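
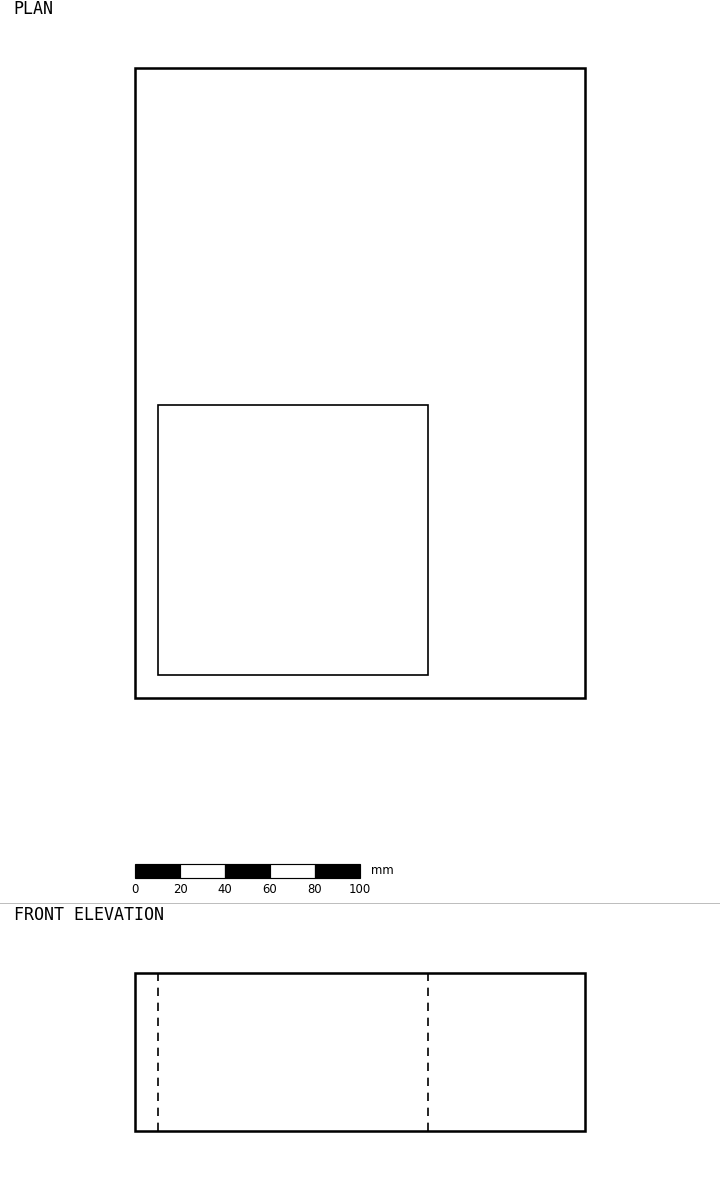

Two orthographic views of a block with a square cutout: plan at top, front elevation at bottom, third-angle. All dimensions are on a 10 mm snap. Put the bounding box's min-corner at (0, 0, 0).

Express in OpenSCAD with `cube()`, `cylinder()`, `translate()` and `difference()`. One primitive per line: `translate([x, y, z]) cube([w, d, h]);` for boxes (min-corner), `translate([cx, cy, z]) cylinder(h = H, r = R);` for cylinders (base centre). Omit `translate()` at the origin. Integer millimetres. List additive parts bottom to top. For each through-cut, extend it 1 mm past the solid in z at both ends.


difference() {
  cube([200, 280, 70]);
  translate([10, 10, -1]) cube([120, 120, 72]);
}


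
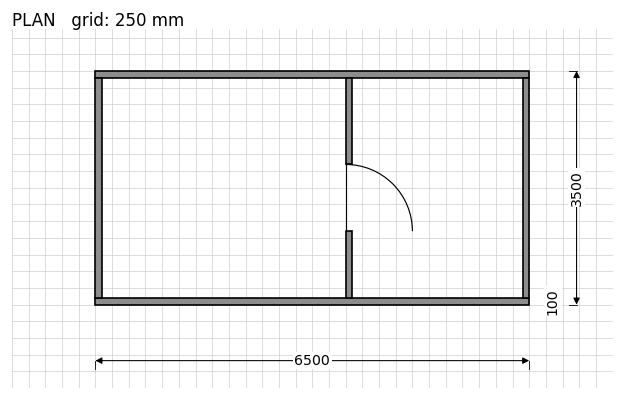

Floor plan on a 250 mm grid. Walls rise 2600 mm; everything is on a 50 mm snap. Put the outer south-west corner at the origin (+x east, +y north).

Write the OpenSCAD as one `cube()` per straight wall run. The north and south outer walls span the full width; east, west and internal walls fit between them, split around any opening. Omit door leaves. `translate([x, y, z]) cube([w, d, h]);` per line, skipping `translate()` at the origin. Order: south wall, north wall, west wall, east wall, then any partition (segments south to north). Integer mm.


cube([6500, 100, 2600]);
translate([0, 3400, 0]) cube([6500, 100, 2600]);
translate([0, 100, 0]) cube([100, 3300, 2600]);
translate([6400, 100, 0]) cube([100, 3300, 2600]);
translate([3750, 100, 0]) cube([100, 1000, 2600]);
translate([3750, 2100, 0]) cube([100, 1300, 2600]);


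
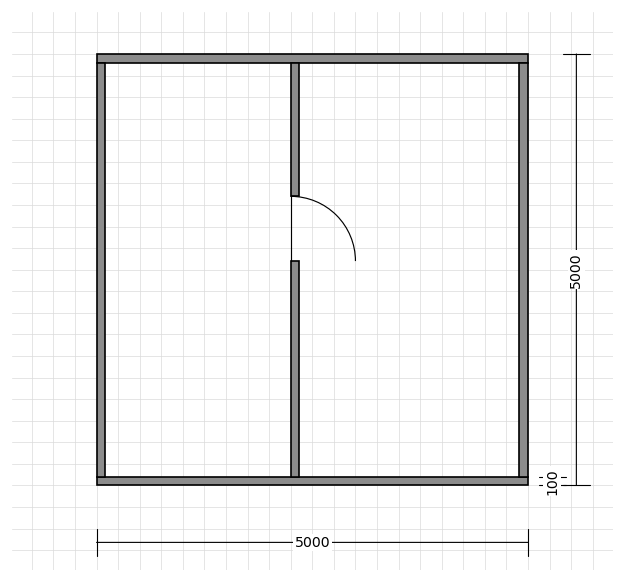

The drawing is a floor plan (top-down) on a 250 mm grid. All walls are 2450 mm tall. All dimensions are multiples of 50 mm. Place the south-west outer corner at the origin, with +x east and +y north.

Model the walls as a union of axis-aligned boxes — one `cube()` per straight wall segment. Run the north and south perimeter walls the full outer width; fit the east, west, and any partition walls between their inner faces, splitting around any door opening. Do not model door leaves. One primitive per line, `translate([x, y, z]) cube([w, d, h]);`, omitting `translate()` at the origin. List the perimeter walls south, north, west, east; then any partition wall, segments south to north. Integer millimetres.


cube([5000, 100, 2450]);
translate([0, 4900, 0]) cube([5000, 100, 2450]);
translate([0, 100, 0]) cube([100, 4800, 2450]);
translate([4900, 100, 0]) cube([100, 4800, 2450]);
translate([2250, 100, 0]) cube([100, 2500, 2450]);
translate([2250, 3350, 0]) cube([100, 1550, 2450]);


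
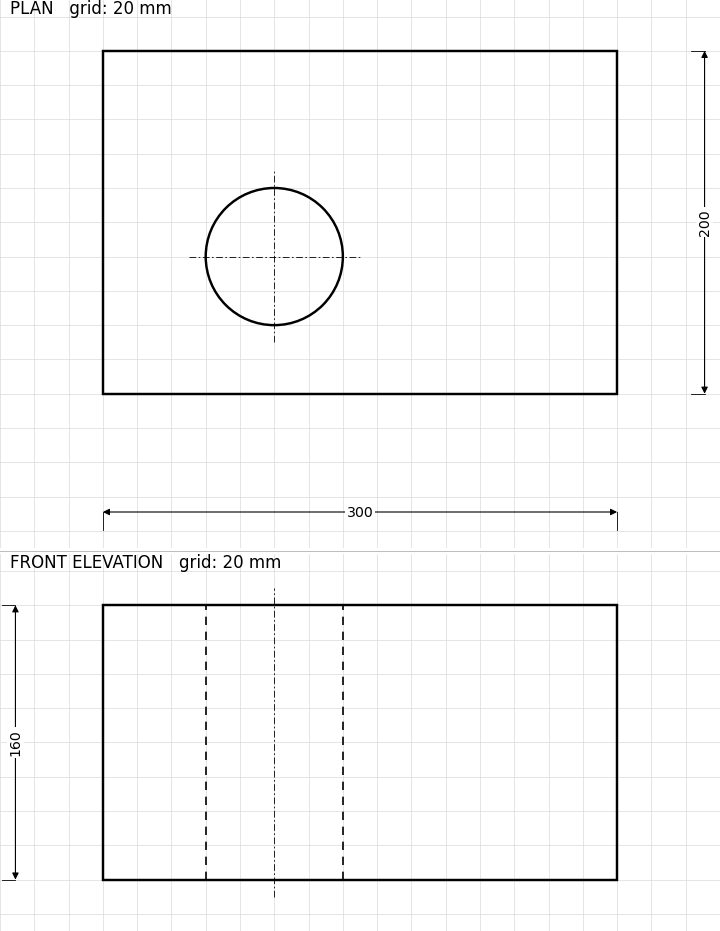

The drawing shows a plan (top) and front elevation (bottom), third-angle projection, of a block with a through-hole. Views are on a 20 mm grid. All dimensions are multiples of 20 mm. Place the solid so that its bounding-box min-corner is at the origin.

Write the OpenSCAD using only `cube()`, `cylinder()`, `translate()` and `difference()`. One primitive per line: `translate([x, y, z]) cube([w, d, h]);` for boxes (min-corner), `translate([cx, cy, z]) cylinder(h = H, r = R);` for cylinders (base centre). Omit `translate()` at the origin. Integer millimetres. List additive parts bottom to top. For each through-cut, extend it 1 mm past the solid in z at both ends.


difference() {
  cube([300, 200, 160]);
  translate([100, 80, -1]) cylinder(h = 162, r = 40);
}


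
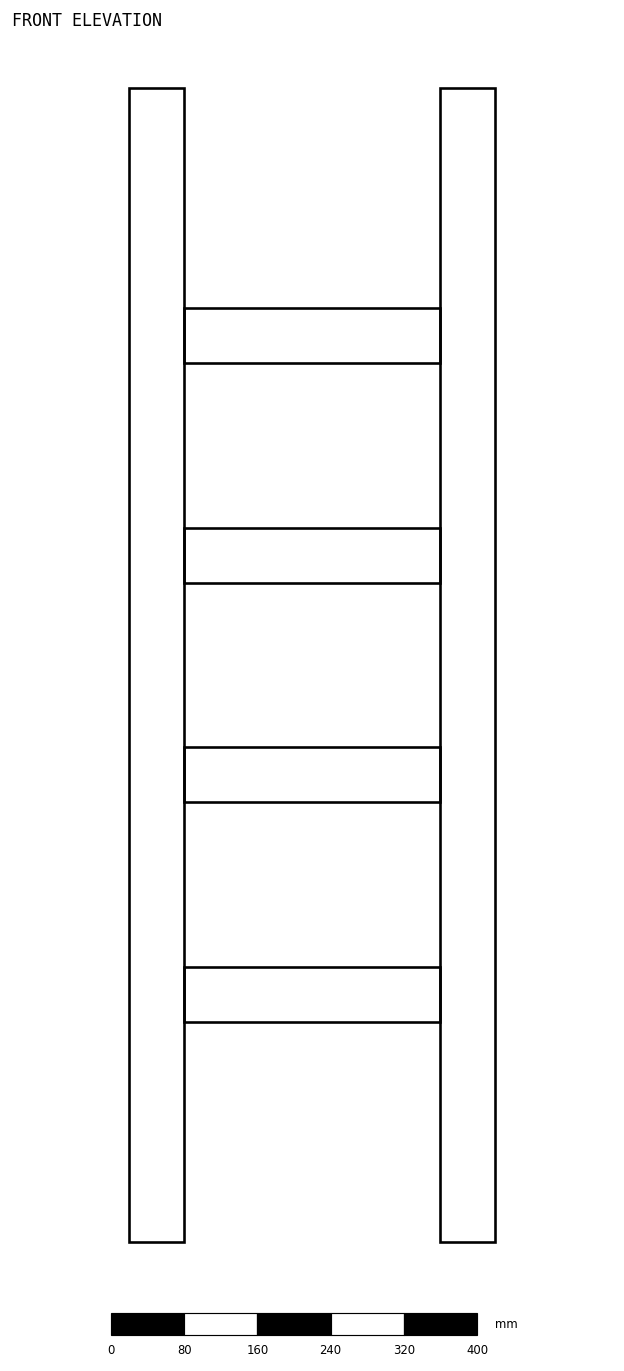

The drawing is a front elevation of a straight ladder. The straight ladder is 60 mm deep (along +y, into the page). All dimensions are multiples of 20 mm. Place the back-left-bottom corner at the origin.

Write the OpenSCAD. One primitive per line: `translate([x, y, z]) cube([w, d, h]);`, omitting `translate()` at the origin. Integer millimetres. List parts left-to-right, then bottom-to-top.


cube([60, 60, 1260]);
translate([60, 0, 240]) cube([280, 60, 60]);
translate([60, 0, 480]) cube([280, 60, 60]);
translate([60, 0, 720]) cube([280, 60, 60]);
translate([60, 0, 960]) cube([280, 60, 60]);
translate([340, 0, 0]) cube([60, 60, 1260]);


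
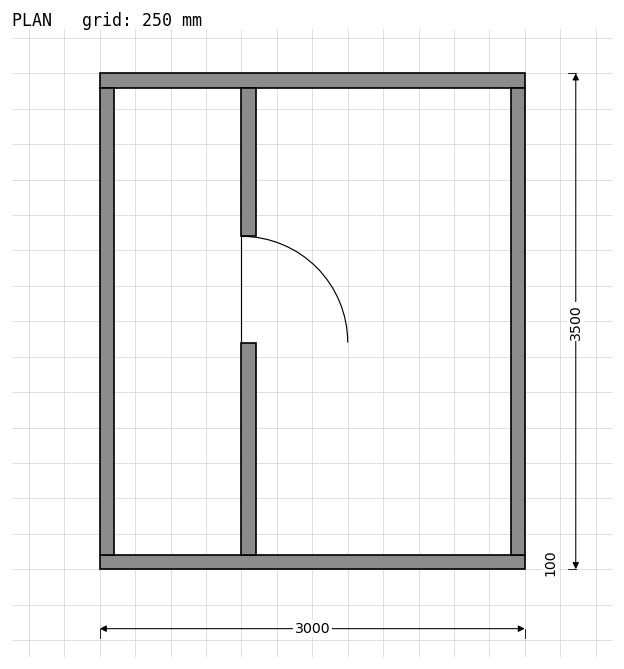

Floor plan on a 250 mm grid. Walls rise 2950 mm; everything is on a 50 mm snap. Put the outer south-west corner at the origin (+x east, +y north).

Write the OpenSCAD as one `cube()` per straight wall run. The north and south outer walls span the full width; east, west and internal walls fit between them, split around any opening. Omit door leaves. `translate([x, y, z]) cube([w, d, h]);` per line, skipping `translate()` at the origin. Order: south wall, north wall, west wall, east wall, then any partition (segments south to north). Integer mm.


cube([3000, 100, 2950]);
translate([0, 3400, 0]) cube([3000, 100, 2950]);
translate([0, 100, 0]) cube([100, 3300, 2950]);
translate([2900, 100, 0]) cube([100, 3300, 2950]);
translate([1000, 100, 0]) cube([100, 1500, 2950]);
translate([1000, 2350, 0]) cube([100, 1050, 2950]);


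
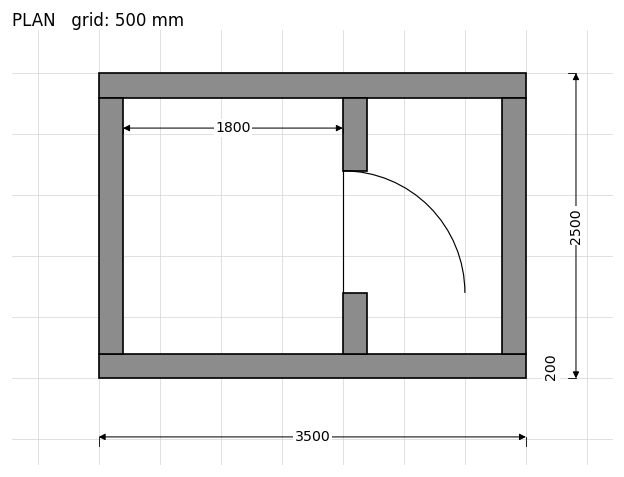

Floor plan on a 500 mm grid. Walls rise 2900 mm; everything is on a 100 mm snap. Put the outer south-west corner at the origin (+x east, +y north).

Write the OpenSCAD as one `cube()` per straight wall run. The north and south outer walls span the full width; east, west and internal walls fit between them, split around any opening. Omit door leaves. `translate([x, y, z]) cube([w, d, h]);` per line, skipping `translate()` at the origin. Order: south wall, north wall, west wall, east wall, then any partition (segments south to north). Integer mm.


cube([3500, 200, 2900]);
translate([0, 2300, 0]) cube([3500, 200, 2900]);
translate([0, 200, 0]) cube([200, 2100, 2900]);
translate([3300, 200, 0]) cube([200, 2100, 2900]);
translate([2000, 200, 0]) cube([200, 500, 2900]);
translate([2000, 1700, 0]) cube([200, 600, 2900]);


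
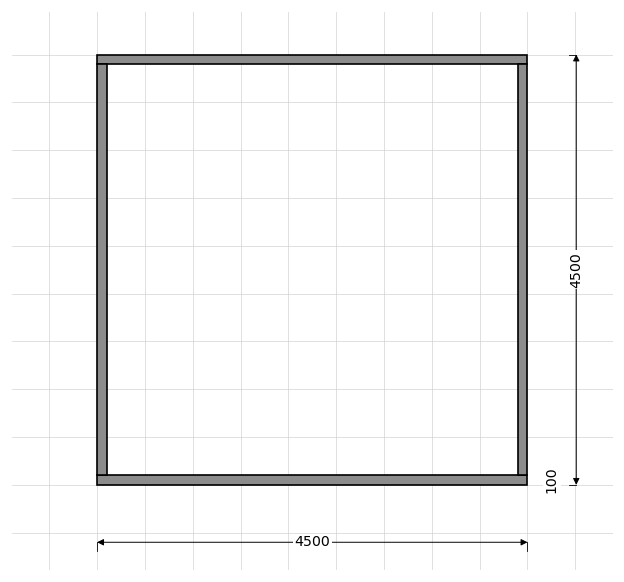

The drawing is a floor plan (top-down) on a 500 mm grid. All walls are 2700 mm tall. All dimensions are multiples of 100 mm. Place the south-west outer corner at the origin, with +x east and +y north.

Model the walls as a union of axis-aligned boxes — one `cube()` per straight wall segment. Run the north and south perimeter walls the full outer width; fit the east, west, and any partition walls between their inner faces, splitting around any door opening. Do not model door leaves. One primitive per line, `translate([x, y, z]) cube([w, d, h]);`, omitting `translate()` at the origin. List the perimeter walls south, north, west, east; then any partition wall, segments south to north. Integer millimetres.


cube([4500, 100, 2700]);
translate([0, 4400, 0]) cube([4500, 100, 2700]);
translate([0, 100, 0]) cube([100, 4300, 2700]);
translate([4400, 100, 0]) cube([100, 4300, 2700]);


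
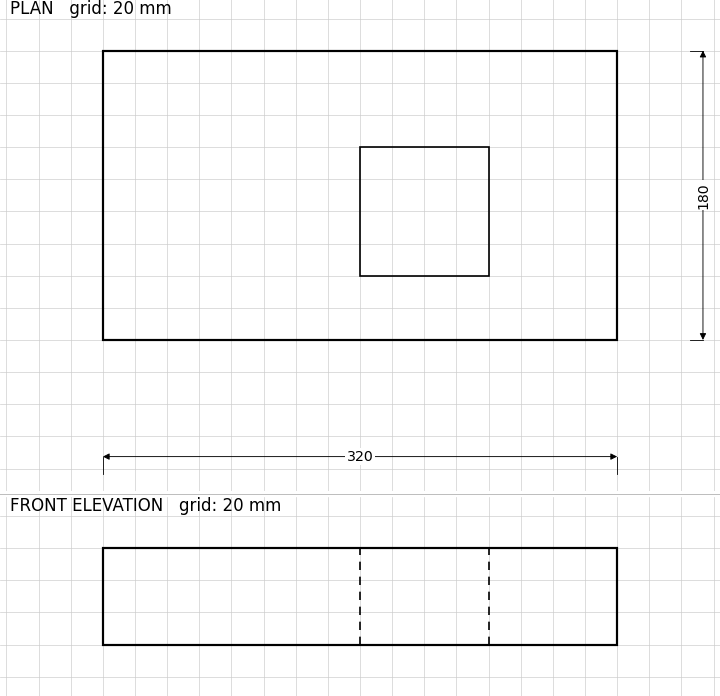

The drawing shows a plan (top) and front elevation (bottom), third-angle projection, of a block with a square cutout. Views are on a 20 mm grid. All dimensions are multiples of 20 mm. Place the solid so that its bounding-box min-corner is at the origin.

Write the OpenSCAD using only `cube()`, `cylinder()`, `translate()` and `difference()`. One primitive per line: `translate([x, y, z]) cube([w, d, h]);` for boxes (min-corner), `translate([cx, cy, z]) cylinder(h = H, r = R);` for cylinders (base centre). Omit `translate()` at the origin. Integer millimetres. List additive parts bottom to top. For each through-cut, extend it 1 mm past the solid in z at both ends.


difference() {
  cube([320, 180, 60]);
  translate([160, 40, -1]) cube([80, 80, 62]);
}


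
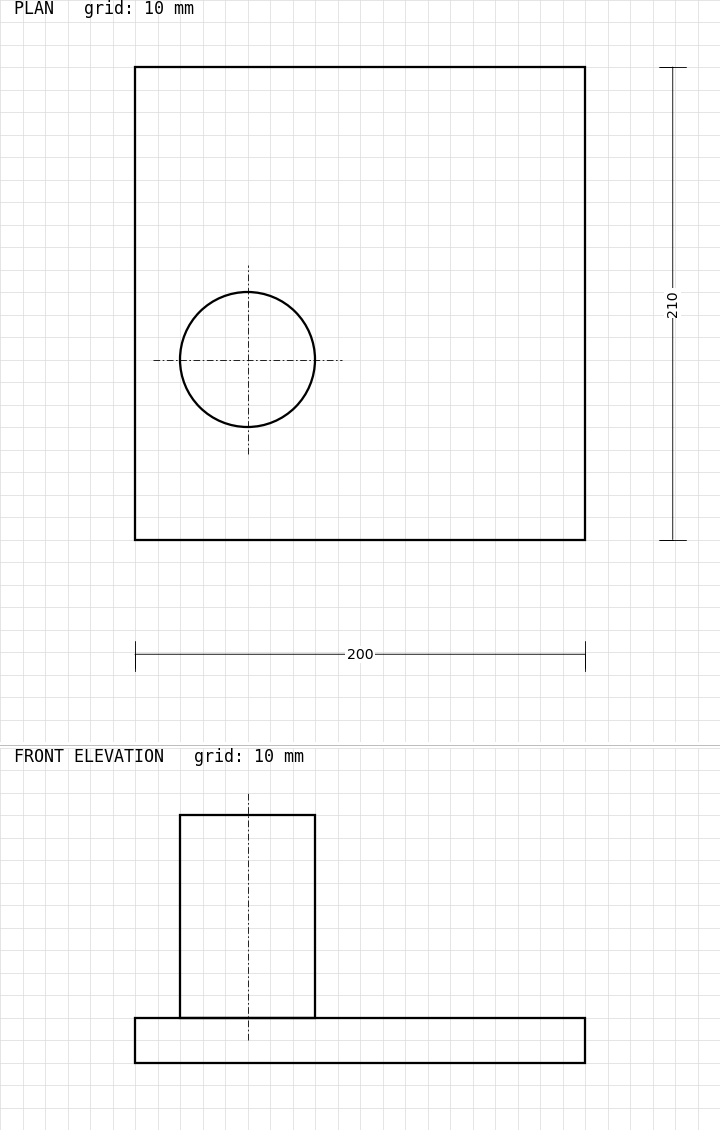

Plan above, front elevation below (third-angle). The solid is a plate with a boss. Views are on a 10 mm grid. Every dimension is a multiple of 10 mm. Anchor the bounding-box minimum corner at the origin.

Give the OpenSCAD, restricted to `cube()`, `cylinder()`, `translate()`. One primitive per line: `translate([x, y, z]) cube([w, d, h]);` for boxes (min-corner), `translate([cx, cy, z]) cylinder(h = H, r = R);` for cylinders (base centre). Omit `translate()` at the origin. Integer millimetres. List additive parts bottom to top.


cube([200, 210, 20]);
translate([50, 80, 20]) cylinder(h = 90, r = 30);


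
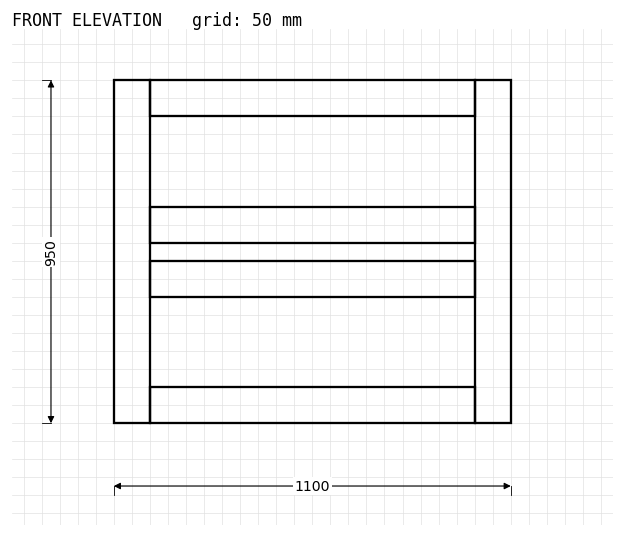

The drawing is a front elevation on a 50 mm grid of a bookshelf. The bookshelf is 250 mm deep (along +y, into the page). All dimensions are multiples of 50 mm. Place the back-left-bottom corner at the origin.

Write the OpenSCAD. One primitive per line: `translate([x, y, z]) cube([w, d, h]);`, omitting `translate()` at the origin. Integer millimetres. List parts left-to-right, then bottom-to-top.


cube([100, 250, 950]);
translate([100, 0, 0]) cube([900, 250, 100]);
translate([100, 0, 350]) cube([900, 250, 100]);
translate([100, 0, 500]) cube([900, 250, 100]);
translate([100, 0, 850]) cube([900, 250, 100]);
translate([1000, 0, 0]) cube([100, 250, 950]);


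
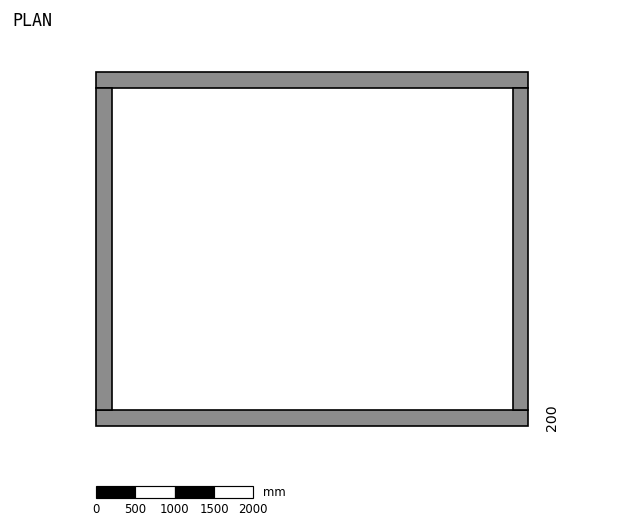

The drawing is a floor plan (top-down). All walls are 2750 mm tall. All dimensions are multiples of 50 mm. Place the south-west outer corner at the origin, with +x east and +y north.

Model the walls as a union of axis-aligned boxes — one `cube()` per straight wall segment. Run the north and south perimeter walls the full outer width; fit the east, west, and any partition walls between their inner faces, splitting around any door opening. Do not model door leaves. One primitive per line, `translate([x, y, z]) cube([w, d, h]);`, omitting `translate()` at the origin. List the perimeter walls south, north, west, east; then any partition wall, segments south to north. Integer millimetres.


cube([5500, 200, 2750]);
translate([0, 4300, 0]) cube([5500, 200, 2750]);
translate([0, 200, 0]) cube([200, 4100, 2750]);
translate([5300, 200, 0]) cube([200, 4100, 2750]);


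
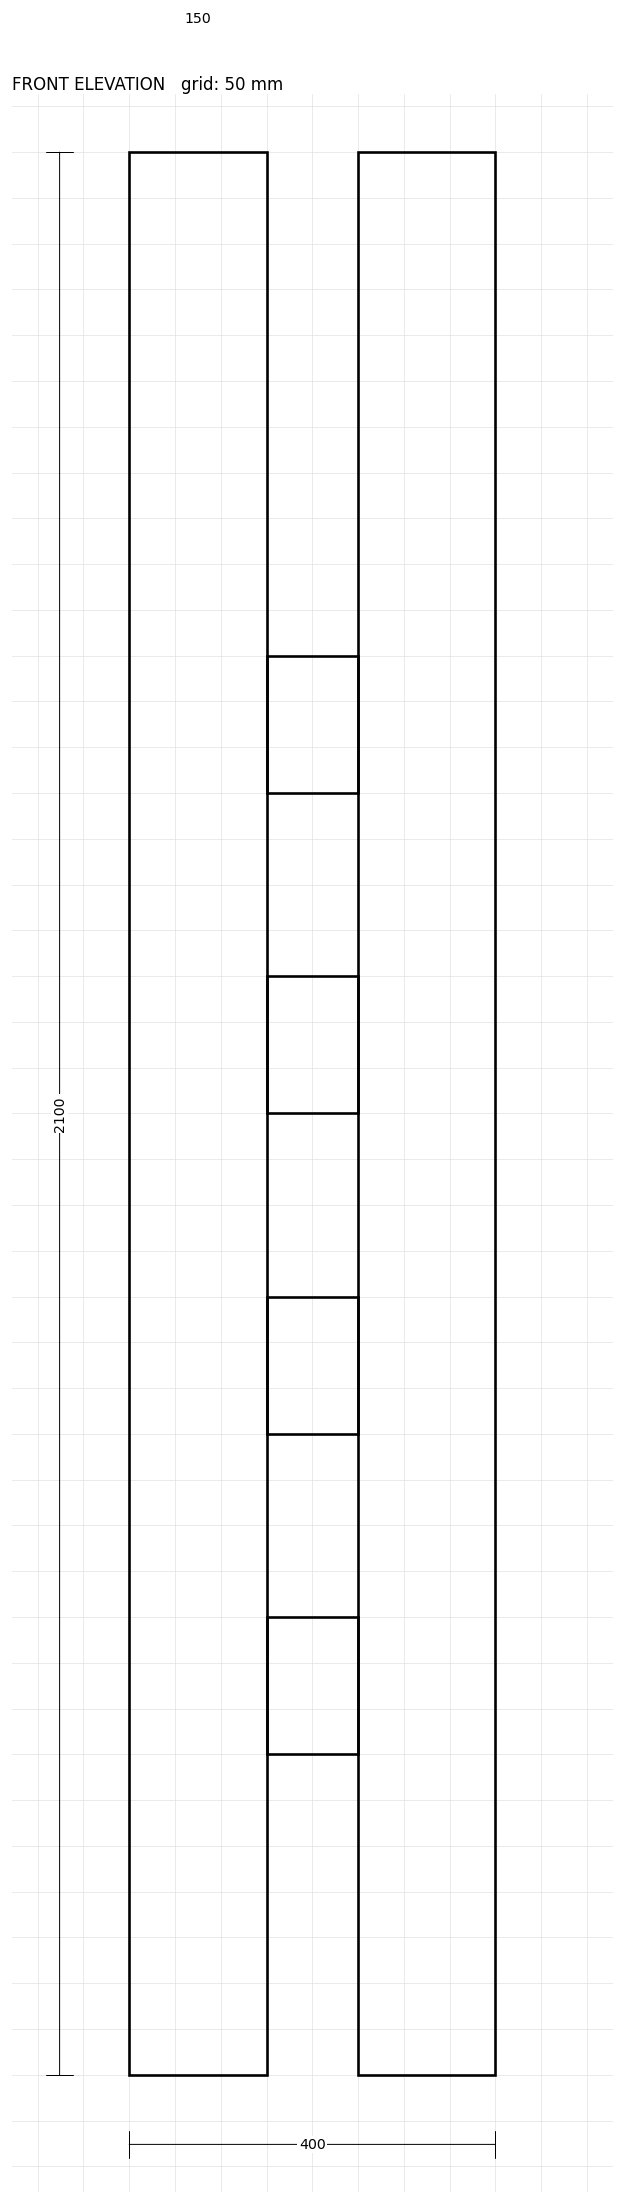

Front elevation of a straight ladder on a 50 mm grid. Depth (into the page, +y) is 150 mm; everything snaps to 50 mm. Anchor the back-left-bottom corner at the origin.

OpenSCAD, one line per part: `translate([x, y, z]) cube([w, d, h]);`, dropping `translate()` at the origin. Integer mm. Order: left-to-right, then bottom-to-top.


cube([150, 150, 2100]);
translate([150, 0, 350]) cube([100, 150, 150]);
translate([150, 0, 700]) cube([100, 150, 150]);
translate([150, 0, 1050]) cube([100, 150, 150]);
translate([150, 0, 1400]) cube([100, 150, 150]);
translate([250, 0, 0]) cube([150, 150, 2100]);


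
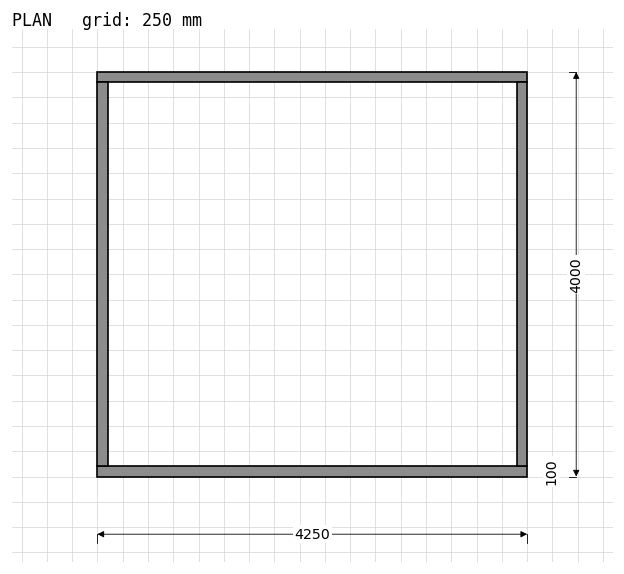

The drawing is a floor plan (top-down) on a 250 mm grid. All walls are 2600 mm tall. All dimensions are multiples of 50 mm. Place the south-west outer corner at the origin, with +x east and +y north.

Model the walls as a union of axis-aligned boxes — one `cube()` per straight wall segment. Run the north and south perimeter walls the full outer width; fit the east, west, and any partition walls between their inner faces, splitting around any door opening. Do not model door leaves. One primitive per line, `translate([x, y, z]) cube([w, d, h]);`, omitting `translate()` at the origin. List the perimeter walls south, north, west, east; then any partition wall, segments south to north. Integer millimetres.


cube([4250, 100, 2600]);
translate([0, 3900, 0]) cube([4250, 100, 2600]);
translate([0, 100, 0]) cube([100, 3800, 2600]);
translate([4150, 100, 0]) cube([100, 3800, 2600]);


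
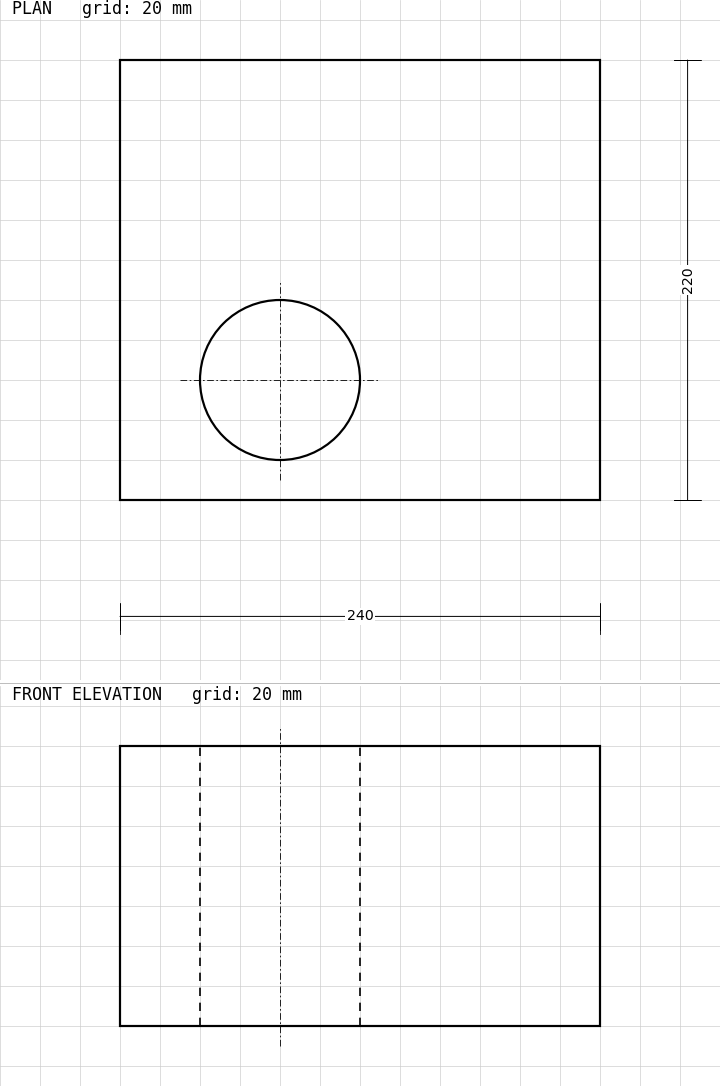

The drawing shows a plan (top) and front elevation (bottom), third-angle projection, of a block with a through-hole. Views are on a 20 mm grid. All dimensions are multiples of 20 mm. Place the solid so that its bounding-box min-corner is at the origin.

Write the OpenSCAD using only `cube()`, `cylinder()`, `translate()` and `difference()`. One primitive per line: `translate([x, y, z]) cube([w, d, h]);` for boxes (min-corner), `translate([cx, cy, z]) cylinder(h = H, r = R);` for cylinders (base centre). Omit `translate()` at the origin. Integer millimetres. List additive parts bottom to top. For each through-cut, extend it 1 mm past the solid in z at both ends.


difference() {
  cube([240, 220, 140]);
  translate([80, 60, -1]) cylinder(h = 142, r = 40);
}


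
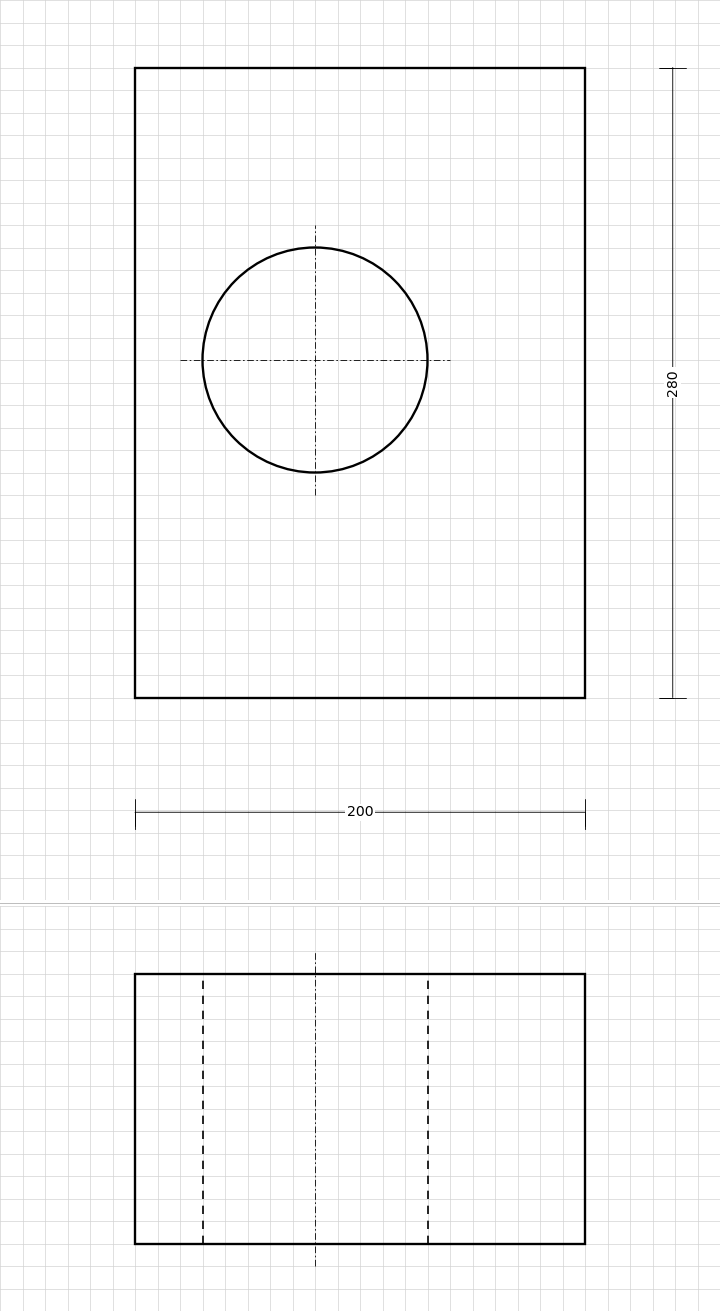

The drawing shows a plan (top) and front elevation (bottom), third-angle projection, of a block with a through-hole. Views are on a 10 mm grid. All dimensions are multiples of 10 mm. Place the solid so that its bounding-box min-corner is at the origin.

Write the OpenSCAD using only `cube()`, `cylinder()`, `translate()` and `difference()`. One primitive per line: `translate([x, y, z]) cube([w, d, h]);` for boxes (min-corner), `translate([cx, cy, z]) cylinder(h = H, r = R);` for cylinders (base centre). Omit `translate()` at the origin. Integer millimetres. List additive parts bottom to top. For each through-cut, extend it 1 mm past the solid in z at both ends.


difference() {
  cube([200, 280, 120]);
  translate([80, 150, -1]) cylinder(h = 122, r = 50);
}


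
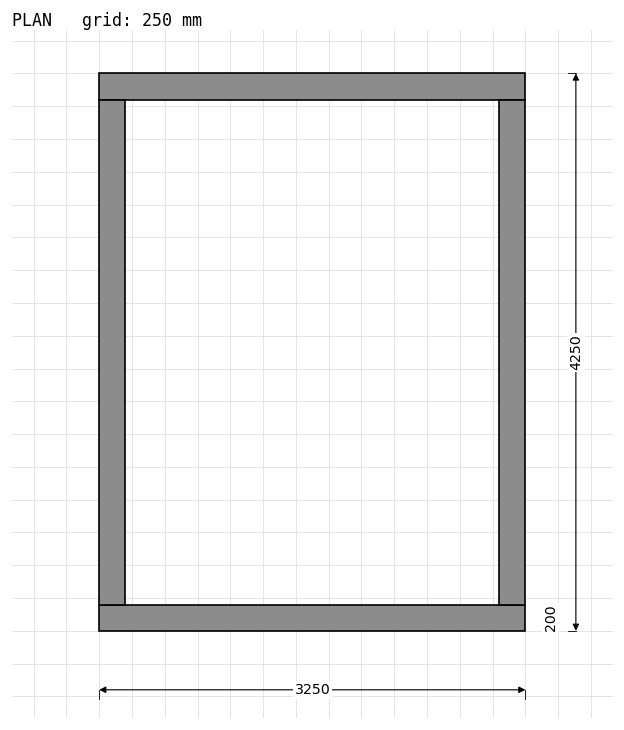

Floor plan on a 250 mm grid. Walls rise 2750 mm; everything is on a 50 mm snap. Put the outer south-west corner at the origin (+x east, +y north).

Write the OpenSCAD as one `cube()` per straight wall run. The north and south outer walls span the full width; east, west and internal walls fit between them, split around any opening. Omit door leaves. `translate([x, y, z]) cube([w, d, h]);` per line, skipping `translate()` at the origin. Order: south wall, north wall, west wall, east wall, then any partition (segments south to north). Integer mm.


cube([3250, 200, 2750]);
translate([0, 4050, 0]) cube([3250, 200, 2750]);
translate([0, 200, 0]) cube([200, 3850, 2750]);
translate([3050, 200, 0]) cube([200, 3850, 2750]);


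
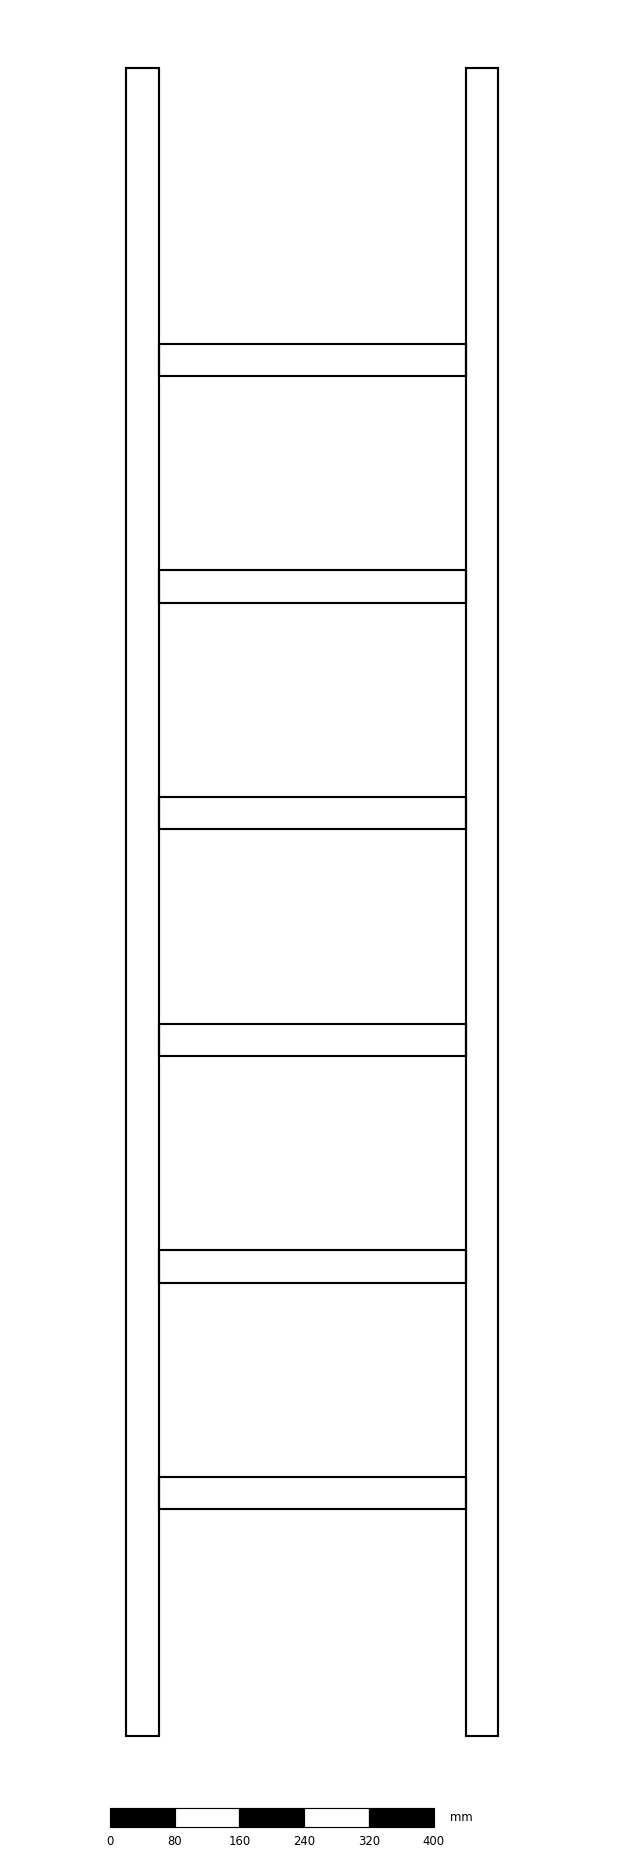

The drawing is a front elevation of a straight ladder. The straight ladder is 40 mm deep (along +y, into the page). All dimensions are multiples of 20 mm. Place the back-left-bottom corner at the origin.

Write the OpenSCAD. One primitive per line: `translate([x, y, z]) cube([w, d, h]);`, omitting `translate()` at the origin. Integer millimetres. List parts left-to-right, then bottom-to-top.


cube([40, 40, 2060]);
translate([40, 0, 280]) cube([380, 40, 40]);
translate([40, 0, 560]) cube([380, 40, 40]);
translate([40, 0, 840]) cube([380, 40, 40]);
translate([40, 0, 1120]) cube([380, 40, 40]);
translate([40, 0, 1400]) cube([380, 40, 40]);
translate([40, 0, 1680]) cube([380, 40, 40]);
translate([420, 0, 0]) cube([40, 40, 2060]);


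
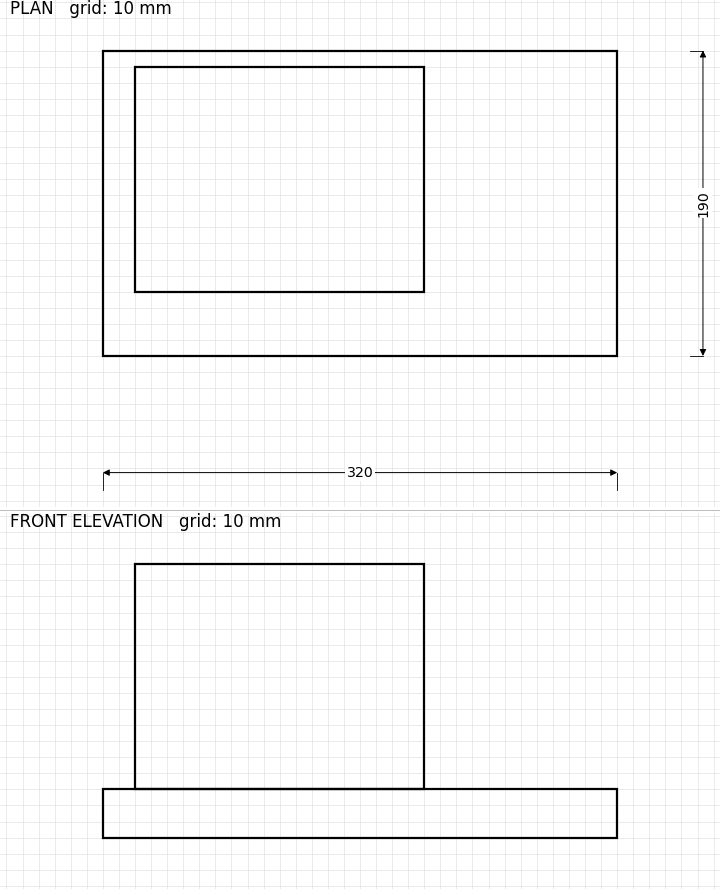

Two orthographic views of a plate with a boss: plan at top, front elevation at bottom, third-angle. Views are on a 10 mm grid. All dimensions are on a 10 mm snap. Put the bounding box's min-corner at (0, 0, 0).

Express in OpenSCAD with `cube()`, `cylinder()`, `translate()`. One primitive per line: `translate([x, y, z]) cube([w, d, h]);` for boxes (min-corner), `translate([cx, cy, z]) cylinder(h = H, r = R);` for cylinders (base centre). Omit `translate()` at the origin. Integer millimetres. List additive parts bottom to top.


cube([320, 190, 30]);
translate([20, 40, 30]) cube([180, 140, 140]);


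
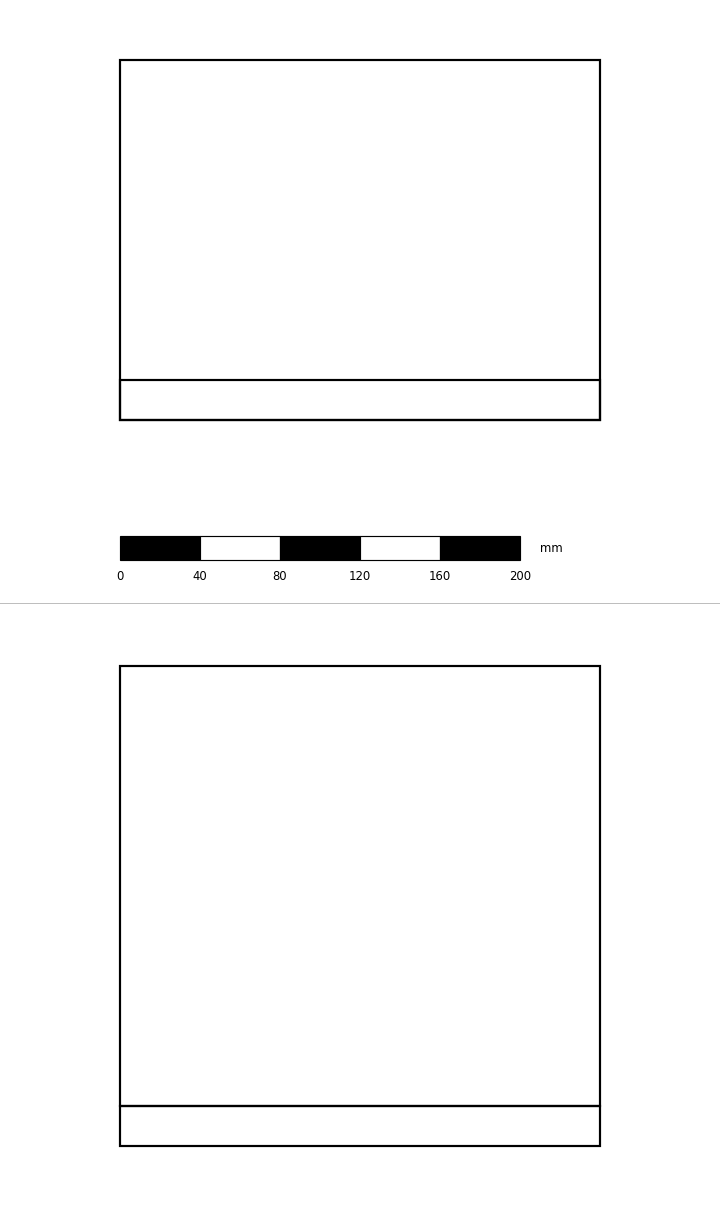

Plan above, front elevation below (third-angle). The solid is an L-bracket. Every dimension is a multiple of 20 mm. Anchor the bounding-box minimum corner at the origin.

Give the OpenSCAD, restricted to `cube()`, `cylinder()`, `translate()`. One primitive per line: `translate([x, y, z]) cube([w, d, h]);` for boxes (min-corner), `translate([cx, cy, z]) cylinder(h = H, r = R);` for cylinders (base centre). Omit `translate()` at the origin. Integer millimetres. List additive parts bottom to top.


cube([240, 180, 20]);
translate([0, 0, 20]) cube([240, 20, 220]);


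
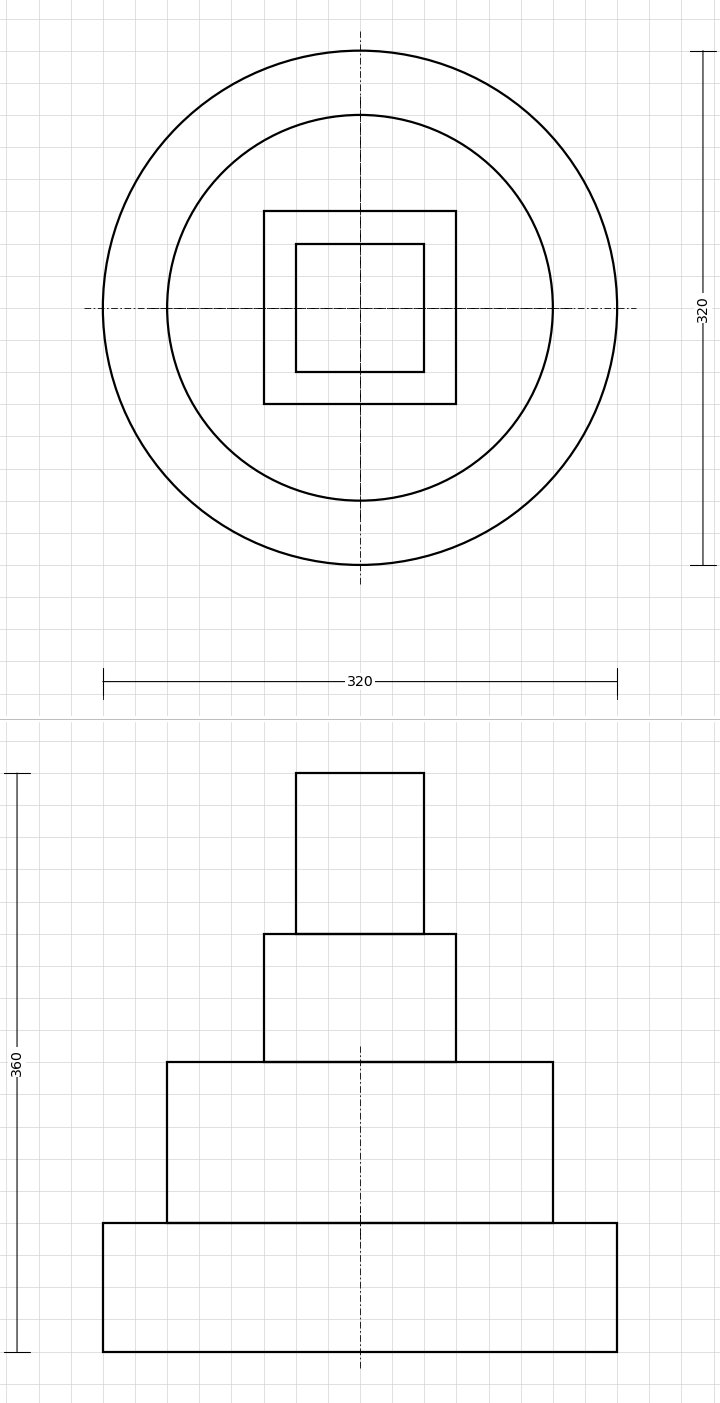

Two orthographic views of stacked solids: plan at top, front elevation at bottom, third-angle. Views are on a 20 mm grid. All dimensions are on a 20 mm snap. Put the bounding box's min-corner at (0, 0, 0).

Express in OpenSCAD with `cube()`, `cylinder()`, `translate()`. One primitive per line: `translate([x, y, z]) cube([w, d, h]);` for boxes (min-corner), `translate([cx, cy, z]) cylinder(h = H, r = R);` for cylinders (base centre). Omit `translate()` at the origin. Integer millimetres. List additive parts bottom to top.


translate([160, 160, 0]) cylinder(h = 80, r = 160);
translate([160, 160, 80]) cylinder(h = 100, r = 120);
translate([100, 100, 180]) cube([120, 120, 80]);
translate([120, 120, 260]) cube([80, 80, 100]);


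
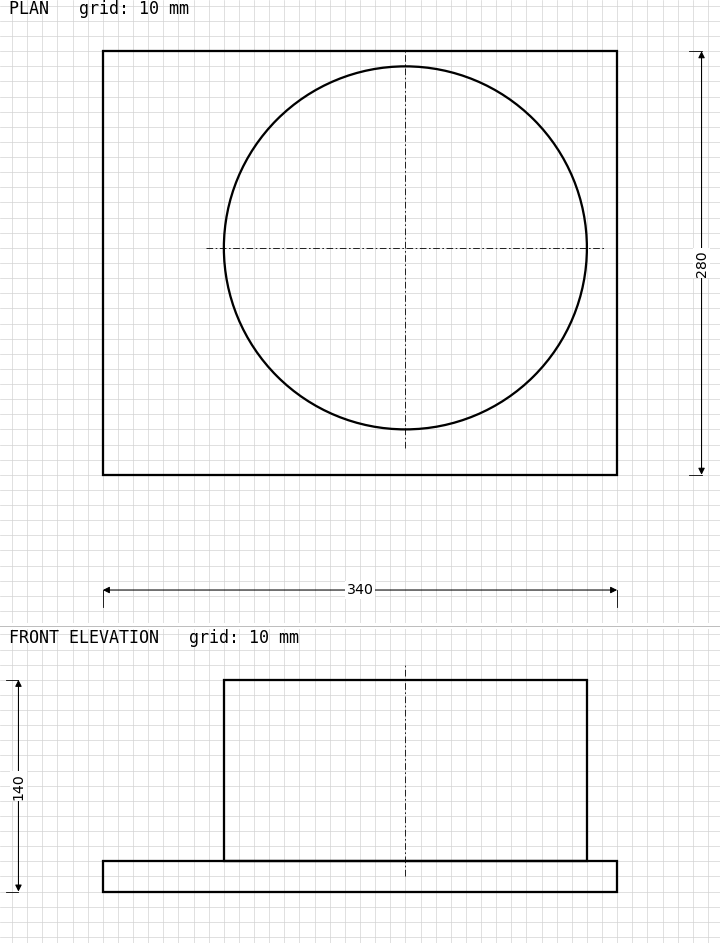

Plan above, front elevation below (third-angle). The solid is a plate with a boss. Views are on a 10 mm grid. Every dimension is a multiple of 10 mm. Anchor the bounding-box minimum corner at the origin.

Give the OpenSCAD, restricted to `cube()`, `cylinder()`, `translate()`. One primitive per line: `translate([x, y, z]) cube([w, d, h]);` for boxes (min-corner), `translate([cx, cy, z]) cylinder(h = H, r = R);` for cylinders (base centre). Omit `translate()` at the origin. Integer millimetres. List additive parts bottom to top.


cube([340, 280, 20]);
translate([200, 150, 20]) cylinder(h = 120, r = 120);


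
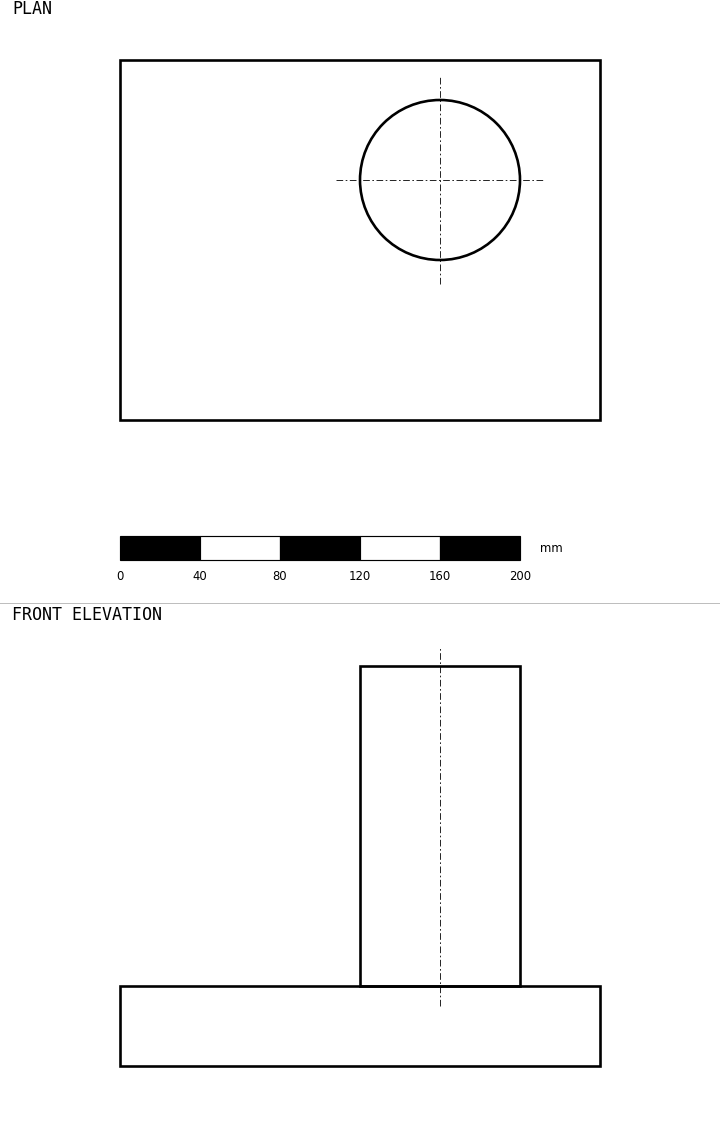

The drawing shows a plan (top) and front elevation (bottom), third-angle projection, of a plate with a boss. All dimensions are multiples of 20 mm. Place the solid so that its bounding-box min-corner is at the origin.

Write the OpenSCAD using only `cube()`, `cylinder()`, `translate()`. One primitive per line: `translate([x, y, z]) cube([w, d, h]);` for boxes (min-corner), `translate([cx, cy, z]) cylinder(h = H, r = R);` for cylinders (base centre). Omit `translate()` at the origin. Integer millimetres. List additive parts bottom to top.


cube([240, 180, 40]);
translate([160, 120, 40]) cylinder(h = 160, r = 40);


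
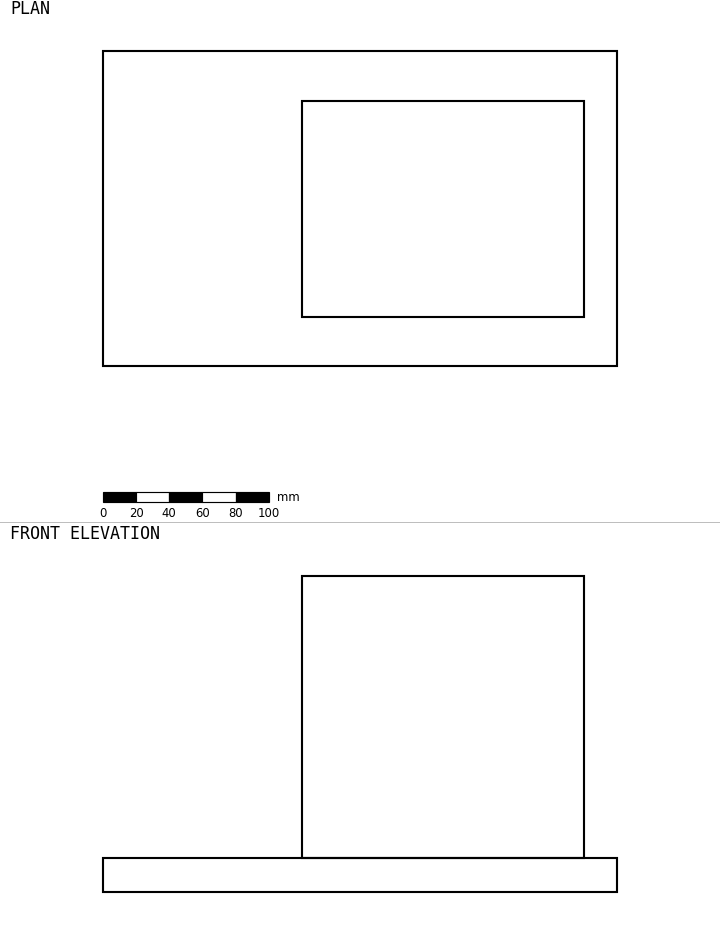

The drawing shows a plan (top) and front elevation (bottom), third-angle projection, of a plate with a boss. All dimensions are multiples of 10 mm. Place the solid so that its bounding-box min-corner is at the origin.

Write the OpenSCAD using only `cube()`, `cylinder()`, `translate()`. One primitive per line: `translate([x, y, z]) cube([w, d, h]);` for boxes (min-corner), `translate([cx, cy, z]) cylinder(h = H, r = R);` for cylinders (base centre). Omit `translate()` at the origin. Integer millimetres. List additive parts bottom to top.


cube([310, 190, 20]);
translate([120, 30, 20]) cube([170, 130, 170]);


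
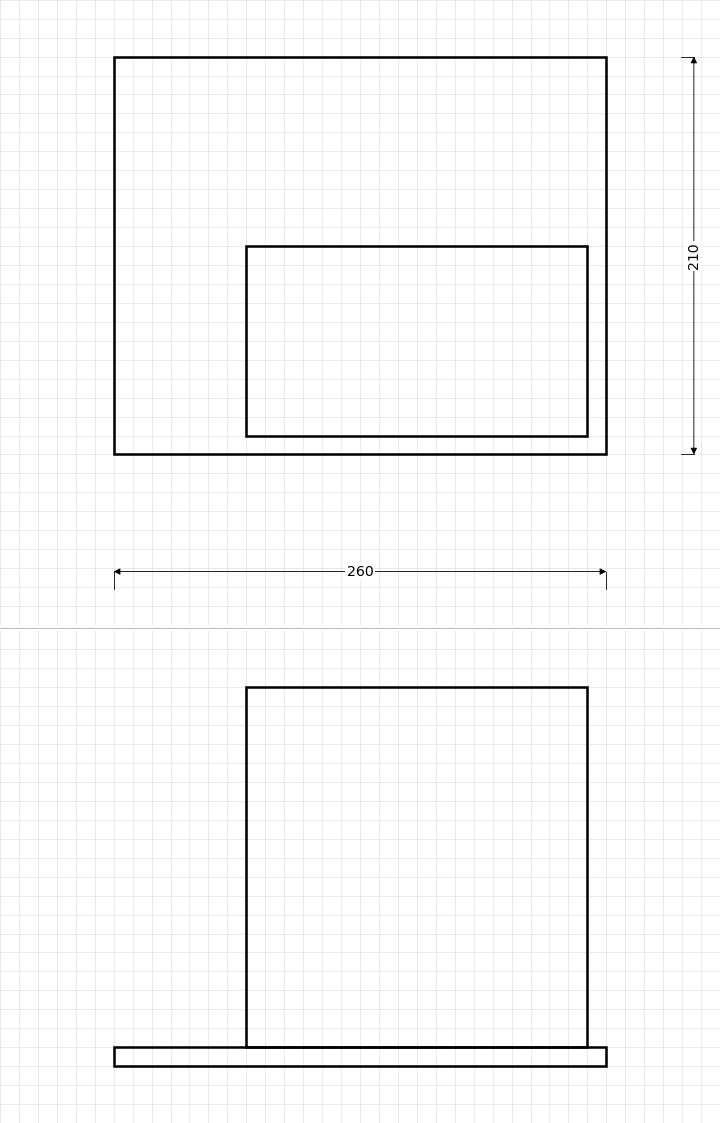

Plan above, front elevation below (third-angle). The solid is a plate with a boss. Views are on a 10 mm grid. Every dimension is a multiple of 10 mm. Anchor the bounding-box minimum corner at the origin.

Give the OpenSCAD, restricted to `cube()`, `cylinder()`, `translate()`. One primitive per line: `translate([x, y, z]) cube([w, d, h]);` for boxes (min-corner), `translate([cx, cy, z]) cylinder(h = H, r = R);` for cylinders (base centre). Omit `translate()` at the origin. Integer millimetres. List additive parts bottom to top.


cube([260, 210, 10]);
translate([70, 10, 10]) cube([180, 100, 190]);


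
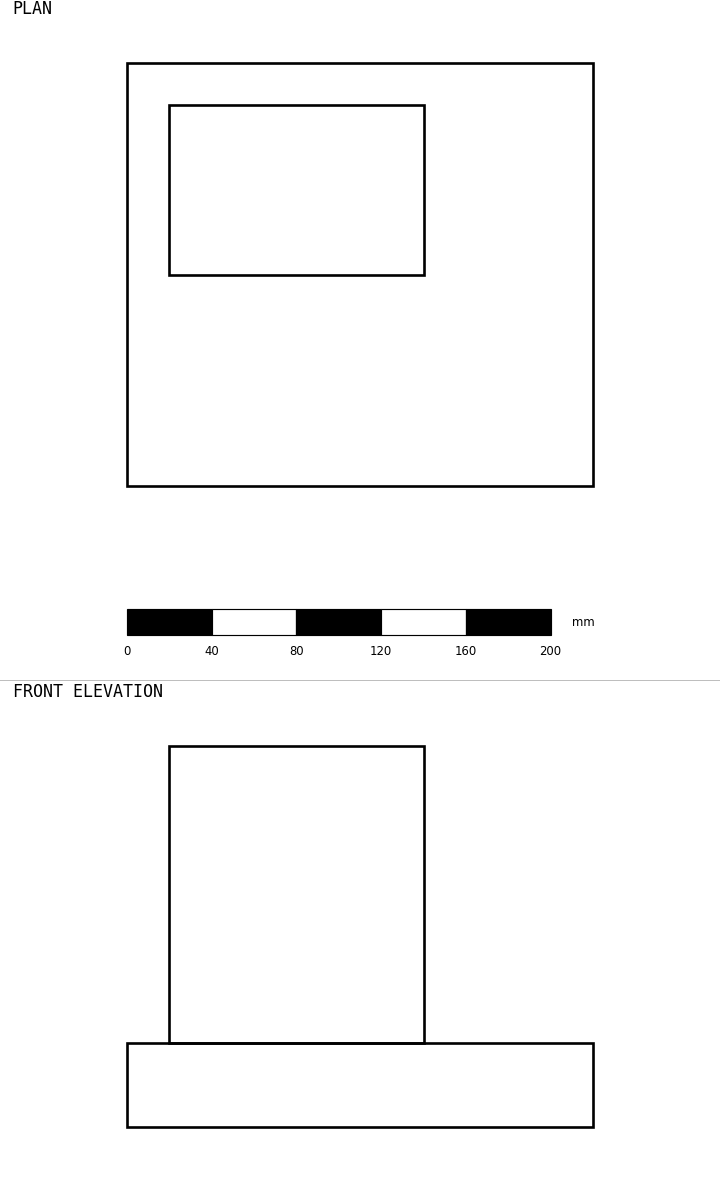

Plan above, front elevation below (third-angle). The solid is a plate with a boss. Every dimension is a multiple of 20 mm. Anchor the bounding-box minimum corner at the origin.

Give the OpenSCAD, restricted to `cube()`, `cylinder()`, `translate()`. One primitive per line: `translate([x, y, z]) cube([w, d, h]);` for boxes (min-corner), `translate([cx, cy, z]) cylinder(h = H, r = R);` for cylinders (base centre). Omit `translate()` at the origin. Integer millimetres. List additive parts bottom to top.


cube([220, 200, 40]);
translate([20, 100, 40]) cube([120, 80, 140]);


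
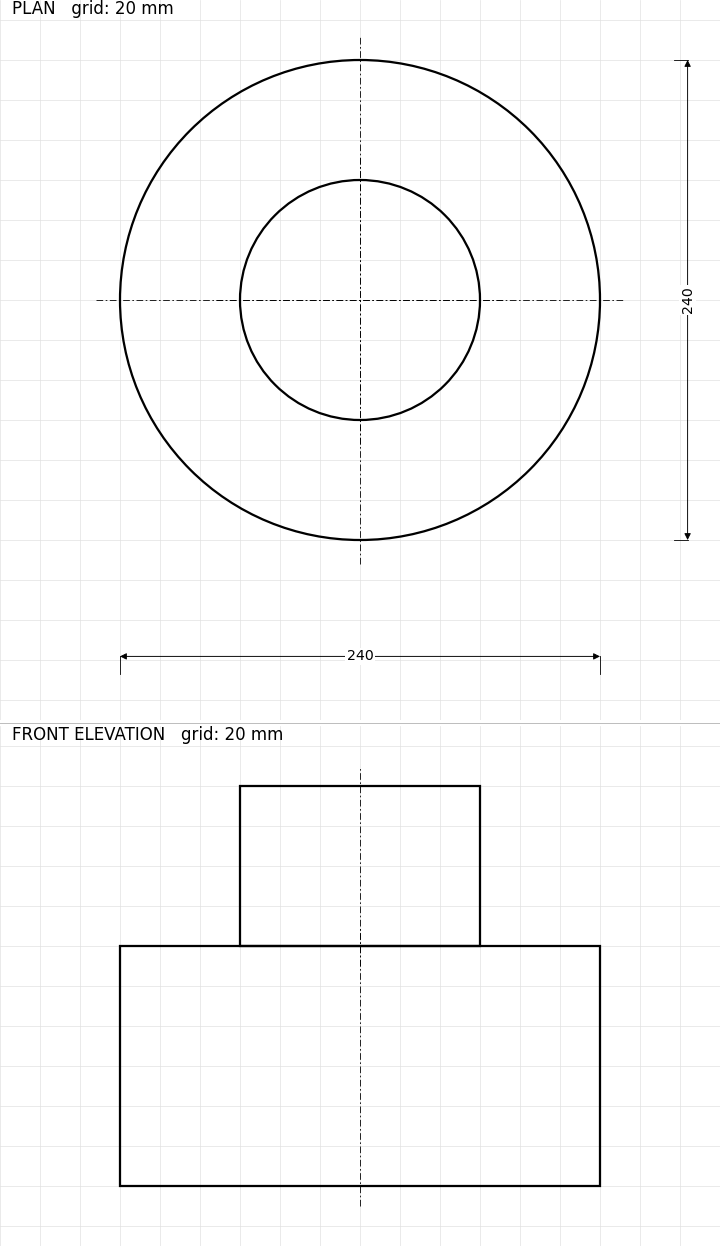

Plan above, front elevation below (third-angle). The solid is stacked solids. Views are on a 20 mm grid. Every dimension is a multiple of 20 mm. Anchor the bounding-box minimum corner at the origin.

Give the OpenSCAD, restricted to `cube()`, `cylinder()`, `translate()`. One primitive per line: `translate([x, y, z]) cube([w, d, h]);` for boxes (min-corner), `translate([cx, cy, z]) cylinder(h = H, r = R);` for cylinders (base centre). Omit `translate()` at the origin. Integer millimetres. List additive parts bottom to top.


translate([120, 120, 0]) cylinder(h = 120, r = 120);
translate([120, 120, 120]) cylinder(h = 80, r = 60);


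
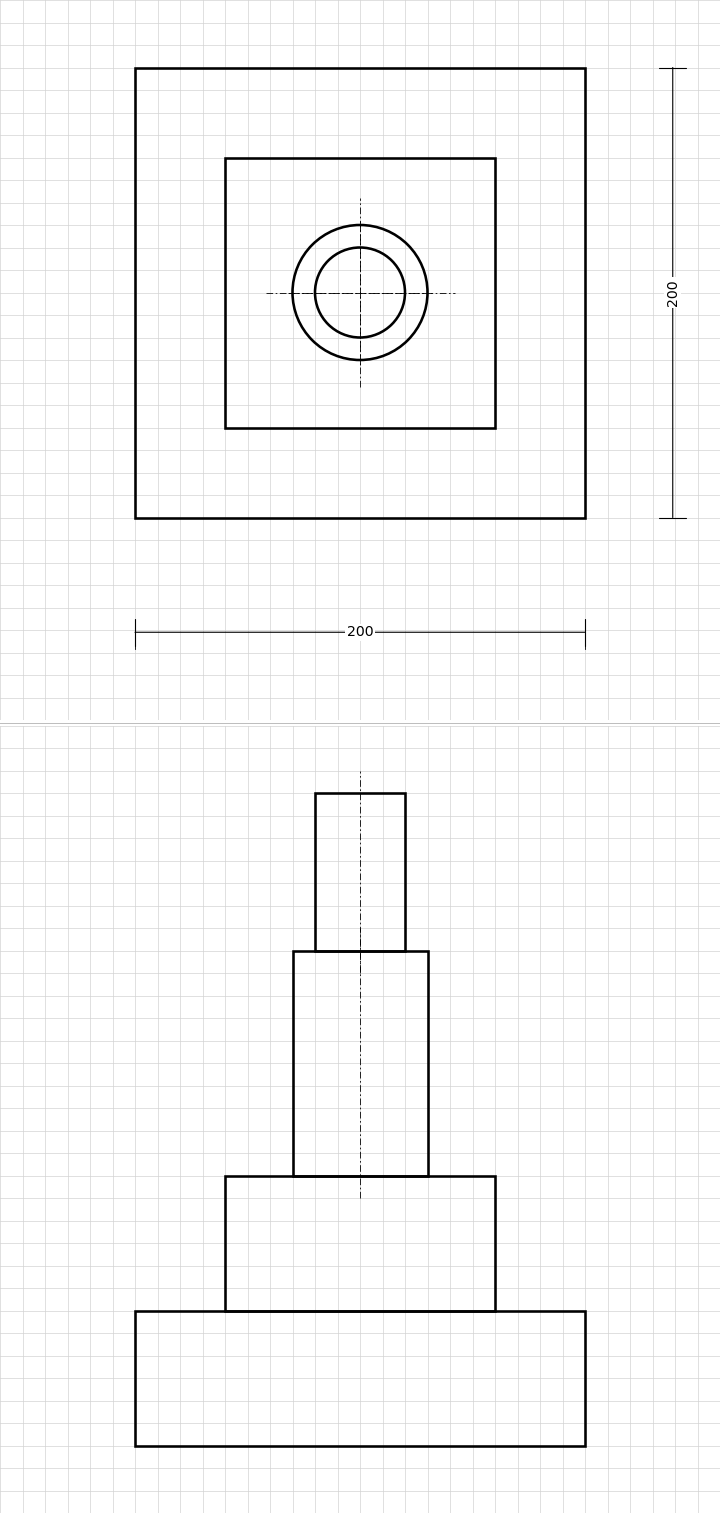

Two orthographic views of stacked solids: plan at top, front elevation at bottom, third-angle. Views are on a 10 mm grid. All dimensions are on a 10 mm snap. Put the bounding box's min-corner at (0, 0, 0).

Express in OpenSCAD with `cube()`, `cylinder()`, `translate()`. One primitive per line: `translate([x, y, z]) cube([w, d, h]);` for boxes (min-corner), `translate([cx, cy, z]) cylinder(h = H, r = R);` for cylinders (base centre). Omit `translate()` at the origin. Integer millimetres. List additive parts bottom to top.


cube([200, 200, 60]);
translate([40, 40, 60]) cube([120, 120, 60]);
translate([100, 100, 120]) cylinder(h = 100, r = 30);
translate([100, 100, 220]) cylinder(h = 70, r = 20);


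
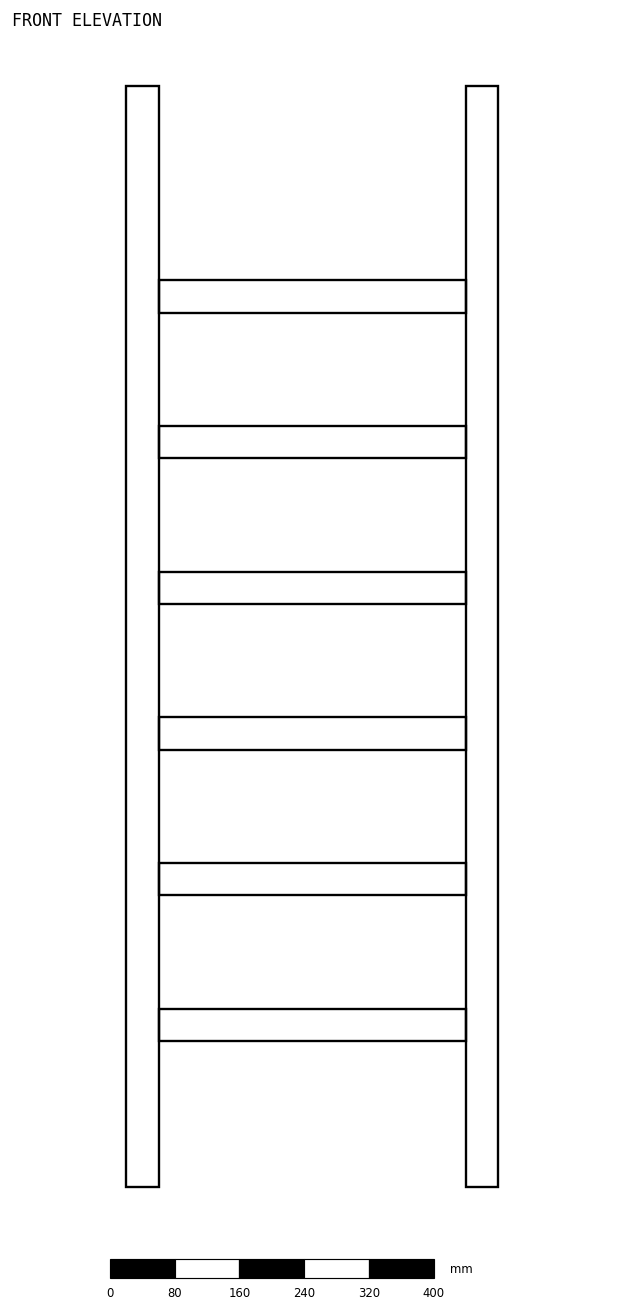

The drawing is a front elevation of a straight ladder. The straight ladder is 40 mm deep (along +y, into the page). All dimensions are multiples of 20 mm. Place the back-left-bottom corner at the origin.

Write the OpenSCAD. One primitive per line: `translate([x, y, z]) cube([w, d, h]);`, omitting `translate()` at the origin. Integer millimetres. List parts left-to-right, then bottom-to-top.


cube([40, 40, 1360]);
translate([40, 0, 180]) cube([380, 40, 40]);
translate([40, 0, 360]) cube([380, 40, 40]);
translate([40, 0, 540]) cube([380, 40, 40]);
translate([40, 0, 720]) cube([380, 40, 40]);
translate([40, 0, 900]) cube([380, 40, 40]);
translate([40, 0, 1080]) cube([380, 40, 40]);
translate([420, 0, 0]) cube([40, 40, 1360]);


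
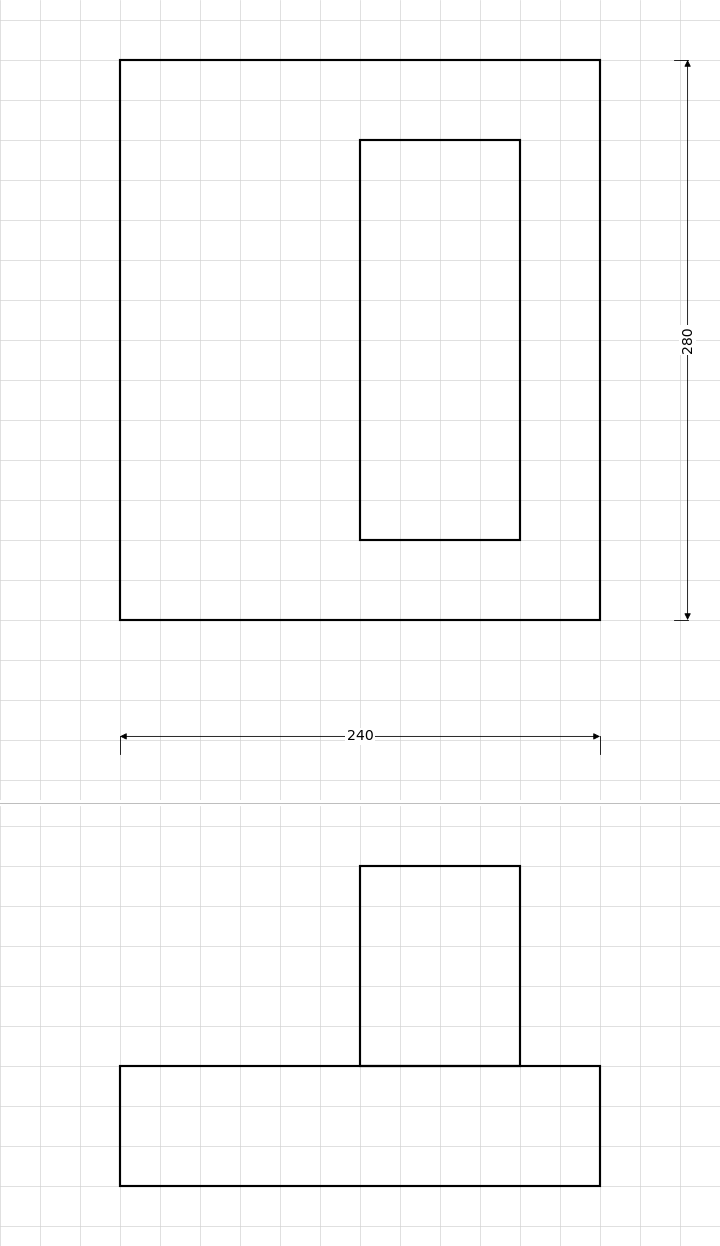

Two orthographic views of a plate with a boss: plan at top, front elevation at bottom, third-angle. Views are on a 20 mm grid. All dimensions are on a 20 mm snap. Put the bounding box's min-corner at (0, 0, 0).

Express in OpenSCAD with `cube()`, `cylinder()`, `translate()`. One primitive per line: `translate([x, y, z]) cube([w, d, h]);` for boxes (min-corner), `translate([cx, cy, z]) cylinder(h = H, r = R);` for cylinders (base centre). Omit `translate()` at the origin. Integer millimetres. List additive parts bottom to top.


cube([240, 280, 60]);
translate([120, 40, 60]) cube([80, 200, 100]);


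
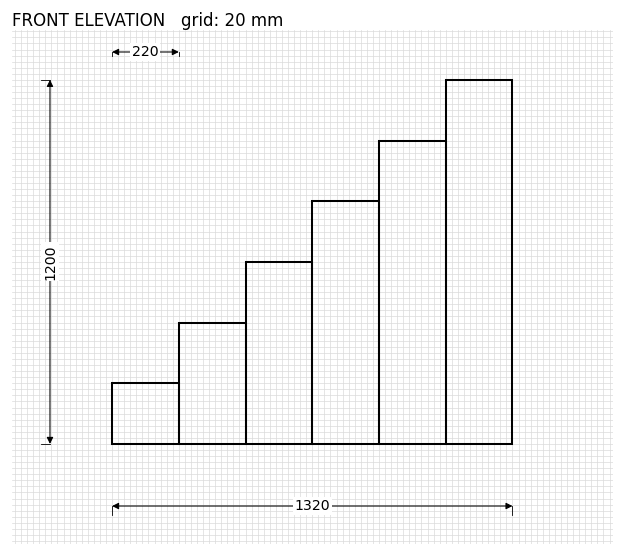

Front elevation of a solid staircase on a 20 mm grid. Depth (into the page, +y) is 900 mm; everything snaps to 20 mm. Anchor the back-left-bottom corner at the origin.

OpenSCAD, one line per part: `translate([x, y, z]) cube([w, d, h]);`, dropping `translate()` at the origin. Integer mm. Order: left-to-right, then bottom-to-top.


cube([220, 900, 200]);
translate([220, 0, 0]) cube([220, 900, 400]);
translate([440, 0, 0]) cube([220, 900, 600]);
translate([660, 0, 0]) cube([220, 900, 800]);
translate([880, 0, 0]) cube([220, 900, 1000]);
translate([1100, 0, 0]) cube([220, 900, 1200]);


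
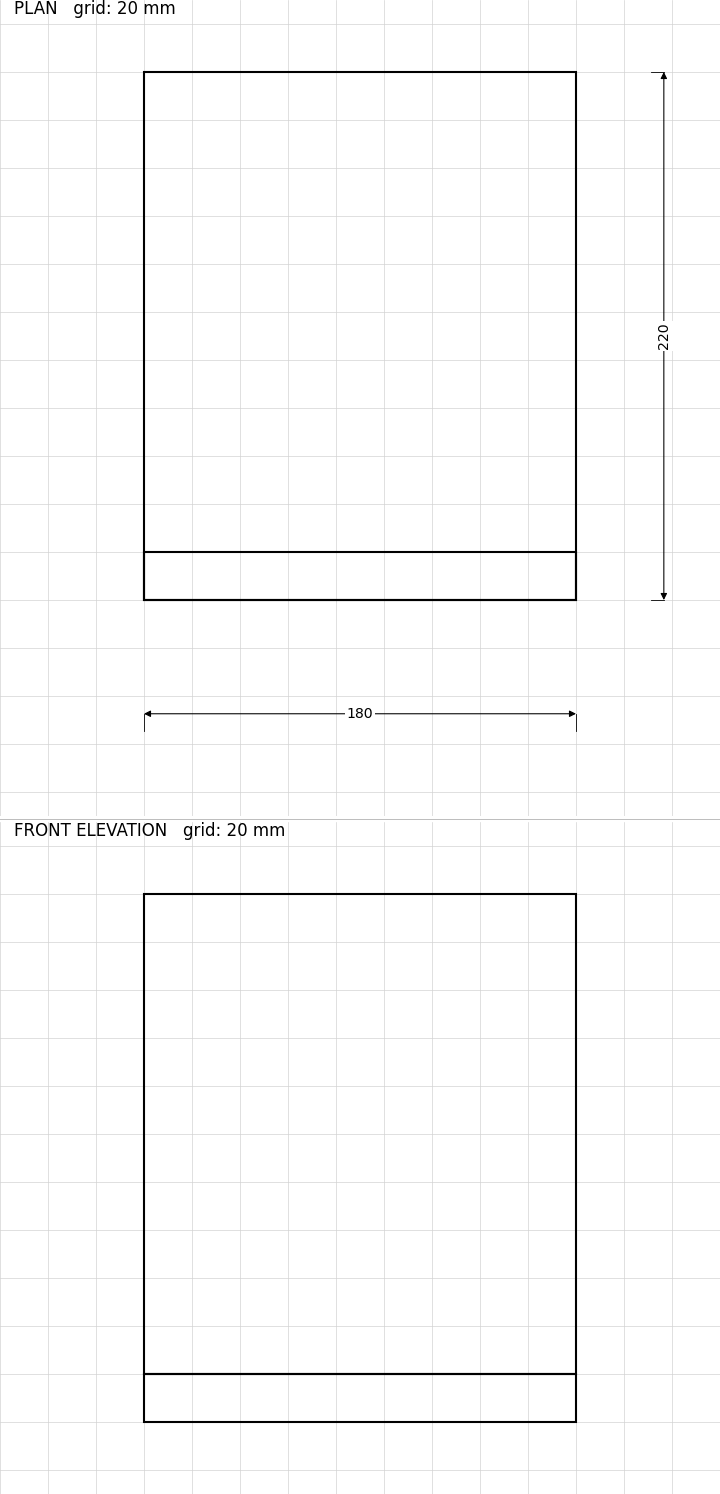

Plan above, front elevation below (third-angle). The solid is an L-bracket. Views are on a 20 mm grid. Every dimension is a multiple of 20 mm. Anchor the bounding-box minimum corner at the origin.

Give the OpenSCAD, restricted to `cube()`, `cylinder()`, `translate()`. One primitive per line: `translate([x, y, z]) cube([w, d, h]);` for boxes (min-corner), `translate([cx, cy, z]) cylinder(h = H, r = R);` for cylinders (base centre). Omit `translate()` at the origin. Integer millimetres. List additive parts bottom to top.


cube([180, 220, 20]);
translate([0, 0, 20]) cube([180, 20, 200]);


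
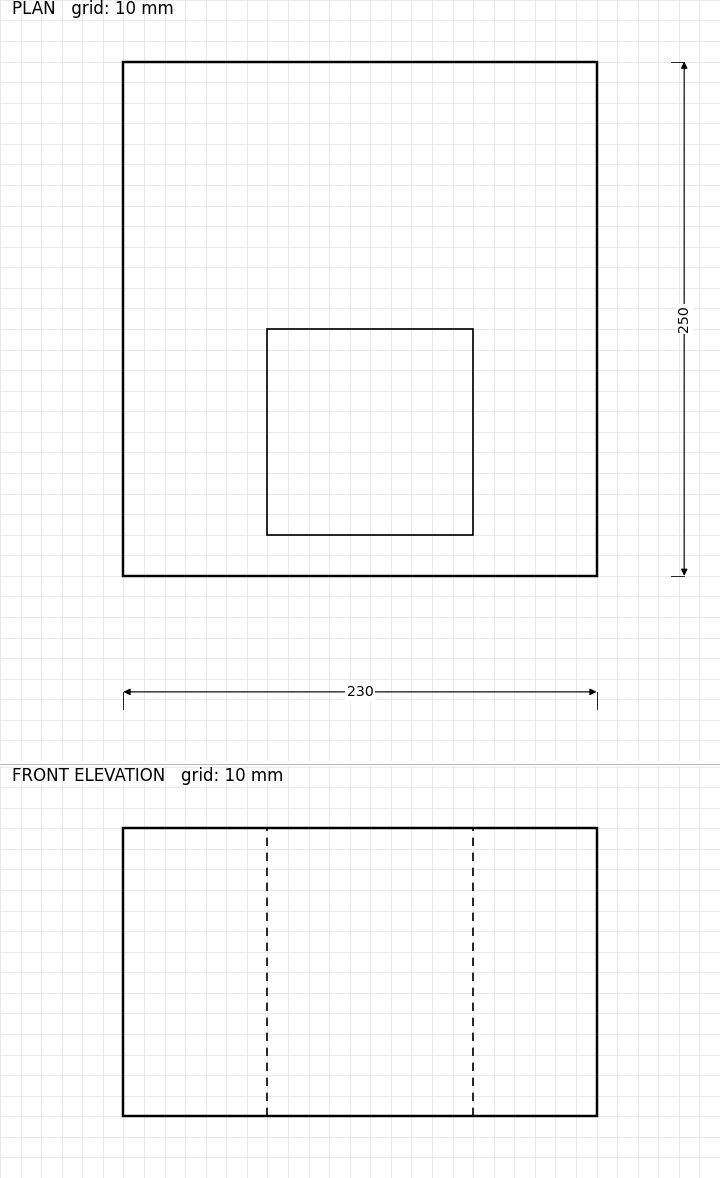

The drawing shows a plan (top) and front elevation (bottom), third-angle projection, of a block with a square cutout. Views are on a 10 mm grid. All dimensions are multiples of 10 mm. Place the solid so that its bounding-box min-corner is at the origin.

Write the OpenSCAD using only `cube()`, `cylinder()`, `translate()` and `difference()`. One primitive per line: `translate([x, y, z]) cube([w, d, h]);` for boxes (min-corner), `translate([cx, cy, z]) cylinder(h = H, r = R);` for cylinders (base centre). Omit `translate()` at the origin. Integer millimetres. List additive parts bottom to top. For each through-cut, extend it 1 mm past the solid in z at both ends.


difference() {
  cube([230, 250, 140]);
  translate([70, 20, -1]) cube([100, 100, 142]);
}
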